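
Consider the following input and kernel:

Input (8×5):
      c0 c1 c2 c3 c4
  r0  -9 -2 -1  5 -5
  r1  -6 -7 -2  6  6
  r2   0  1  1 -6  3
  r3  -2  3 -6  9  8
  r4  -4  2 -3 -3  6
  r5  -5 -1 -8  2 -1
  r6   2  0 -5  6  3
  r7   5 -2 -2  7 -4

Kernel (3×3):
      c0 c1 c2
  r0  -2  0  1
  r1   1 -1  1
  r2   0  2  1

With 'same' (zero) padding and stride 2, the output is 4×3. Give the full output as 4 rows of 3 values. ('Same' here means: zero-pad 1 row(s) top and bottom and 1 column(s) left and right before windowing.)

Output[0,0]: The receptive field on the zero-padded input at this output position is [0 0 0 / 0 -9 -2 / 0 -6 -7]. Elementwise product with the kernel and sum: 0·-2 + 0·1 + 0·1 + -9·-1 + -2·1 + -6·2 + -7·1.

-12 6 22
-7 11 -5
-2 -9 -29
5 18 -9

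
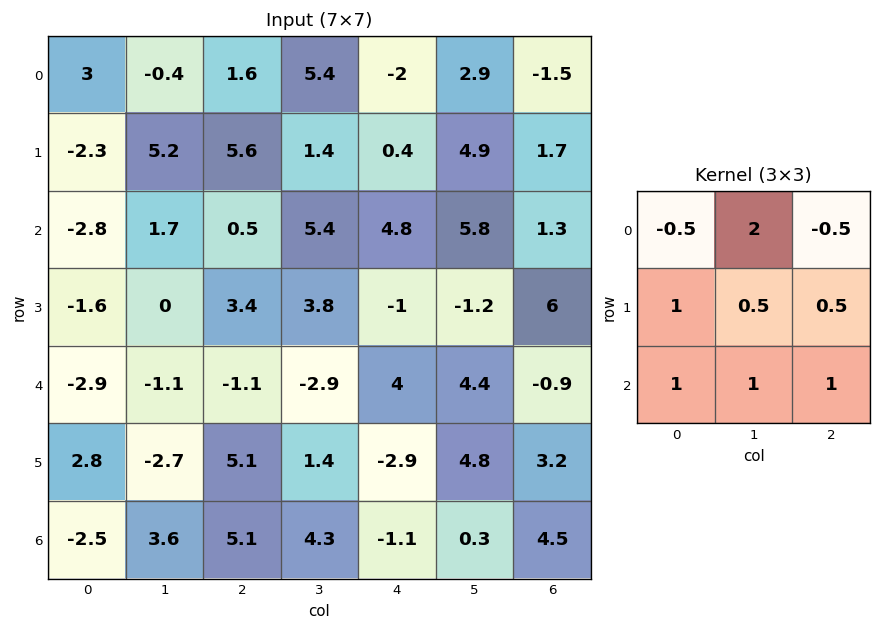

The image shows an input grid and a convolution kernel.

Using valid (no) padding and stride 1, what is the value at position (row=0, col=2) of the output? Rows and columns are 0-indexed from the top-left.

The receptive field on the input at this output position is [1.6 5.4 -2 / 5.6 1.4 0.4 / 0.5 5.4 4.8]. Elementwise product with the kernel and sum: 1.6·-0.5 + 5.4·2 + -2·-0.5 + 5.6·1 + 1.4·0.5 + 0.4·0.5 + 0.5·1 + 5.4·1 + 4.8·1.

28.2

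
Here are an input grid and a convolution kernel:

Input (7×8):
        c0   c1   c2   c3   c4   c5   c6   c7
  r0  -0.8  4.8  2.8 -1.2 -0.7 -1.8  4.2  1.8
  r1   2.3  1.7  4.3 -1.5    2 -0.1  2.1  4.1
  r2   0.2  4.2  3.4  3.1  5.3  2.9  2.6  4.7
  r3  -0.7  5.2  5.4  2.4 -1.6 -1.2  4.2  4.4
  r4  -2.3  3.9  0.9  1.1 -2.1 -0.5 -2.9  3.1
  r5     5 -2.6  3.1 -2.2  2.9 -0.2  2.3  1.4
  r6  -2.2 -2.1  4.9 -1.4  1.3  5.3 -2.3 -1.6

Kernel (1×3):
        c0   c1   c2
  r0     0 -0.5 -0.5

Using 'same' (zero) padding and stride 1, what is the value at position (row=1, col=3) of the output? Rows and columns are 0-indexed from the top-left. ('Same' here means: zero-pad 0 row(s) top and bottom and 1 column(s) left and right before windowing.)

-0.25

The receptive field on the zero-padded input at this output position is [4.3 -1.5 2]. Elementwise product with the kernel and sum: -1.5·-0.5 + 2·-0.5.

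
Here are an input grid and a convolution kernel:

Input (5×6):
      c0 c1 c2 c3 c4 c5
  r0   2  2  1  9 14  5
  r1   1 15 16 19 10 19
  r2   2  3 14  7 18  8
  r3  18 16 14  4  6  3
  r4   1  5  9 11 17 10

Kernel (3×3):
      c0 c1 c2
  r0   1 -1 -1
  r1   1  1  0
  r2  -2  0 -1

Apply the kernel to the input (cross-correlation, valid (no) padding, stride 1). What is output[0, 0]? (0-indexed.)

-3

The receptive field on the input at this output position is [2 2 1 / 1 15 16 / 2 3 14]. Elementwise product with the kernel and sum: 2·1 + 2·-1 + 1·-1 + 1·1 + 15·1 + 2·-2 + 14·-1.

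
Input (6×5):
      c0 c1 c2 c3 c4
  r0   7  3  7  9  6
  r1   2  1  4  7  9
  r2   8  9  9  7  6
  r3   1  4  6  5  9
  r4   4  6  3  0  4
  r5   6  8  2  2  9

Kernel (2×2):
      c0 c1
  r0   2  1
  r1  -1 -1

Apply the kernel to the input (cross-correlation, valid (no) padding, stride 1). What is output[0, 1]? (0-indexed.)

The receptive field on the input at this output position is [3 7 / 1 4]. Elementwise product with the kernel and sum: 3·2 + 7·1 + 1·-1 + 4·-1.

8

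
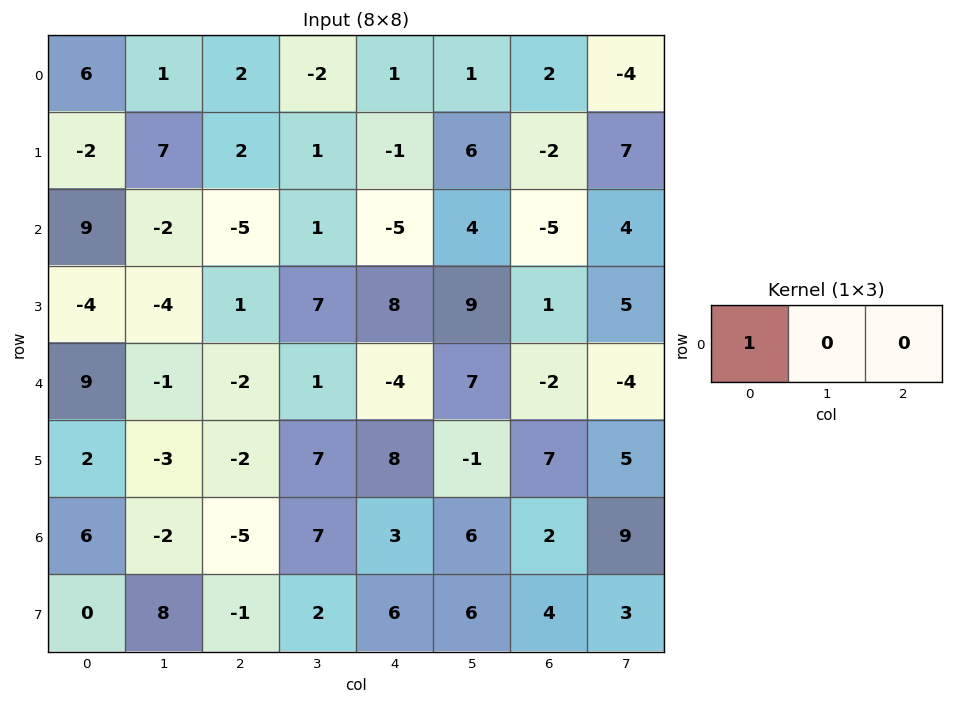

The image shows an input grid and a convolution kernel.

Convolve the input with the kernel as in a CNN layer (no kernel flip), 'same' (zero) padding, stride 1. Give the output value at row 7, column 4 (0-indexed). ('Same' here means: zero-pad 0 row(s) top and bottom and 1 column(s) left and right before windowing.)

The receptive field on the zero-padded input at this output position is [2 6 6]. Elementwise product with the kernel and sum: 2·1.

2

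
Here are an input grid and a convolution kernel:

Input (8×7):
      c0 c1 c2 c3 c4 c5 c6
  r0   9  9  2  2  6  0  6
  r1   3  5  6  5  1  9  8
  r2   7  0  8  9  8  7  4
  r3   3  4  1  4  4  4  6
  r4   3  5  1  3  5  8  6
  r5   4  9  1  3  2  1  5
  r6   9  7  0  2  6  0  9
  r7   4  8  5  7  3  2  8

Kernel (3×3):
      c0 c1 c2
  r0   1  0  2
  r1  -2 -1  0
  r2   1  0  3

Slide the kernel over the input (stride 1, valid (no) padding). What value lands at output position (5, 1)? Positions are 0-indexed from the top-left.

30

The receptive field on the input at this output position is [9 1 3 / 7 0 2 / 8 5 7]. Elementwise product with the kernel and sum: 9·1 + 3·2 + 7·-2 + 0·-1 + 8·1 + 7·3.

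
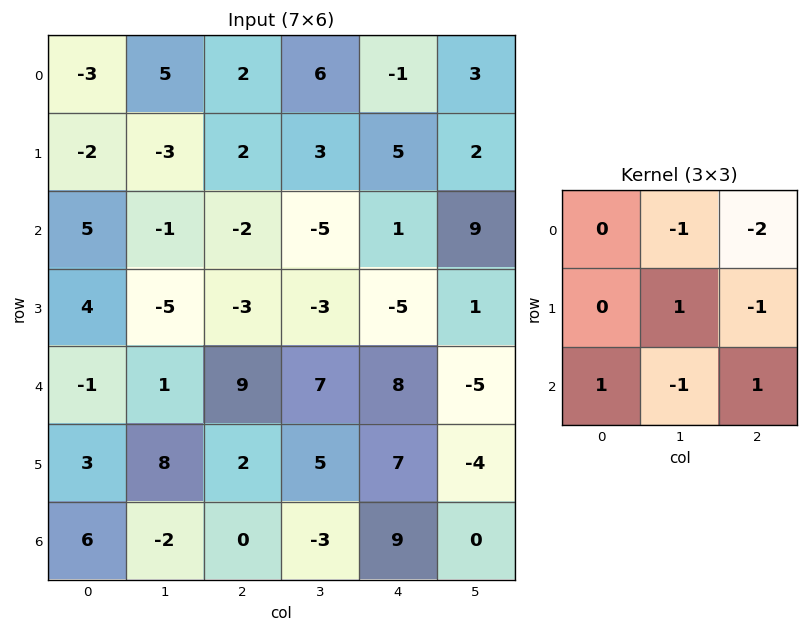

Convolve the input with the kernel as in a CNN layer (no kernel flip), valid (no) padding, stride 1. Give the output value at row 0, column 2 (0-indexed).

-2

The receptive field on the input at this output position is [2 6 -1 / 2 3 5 / -2 -5 1]. Elementwise product with the kernel and sum: 6·-1 + -1·-2 + 3·1 + 5·-1 + -2·1 + -5·-1 + 1·1.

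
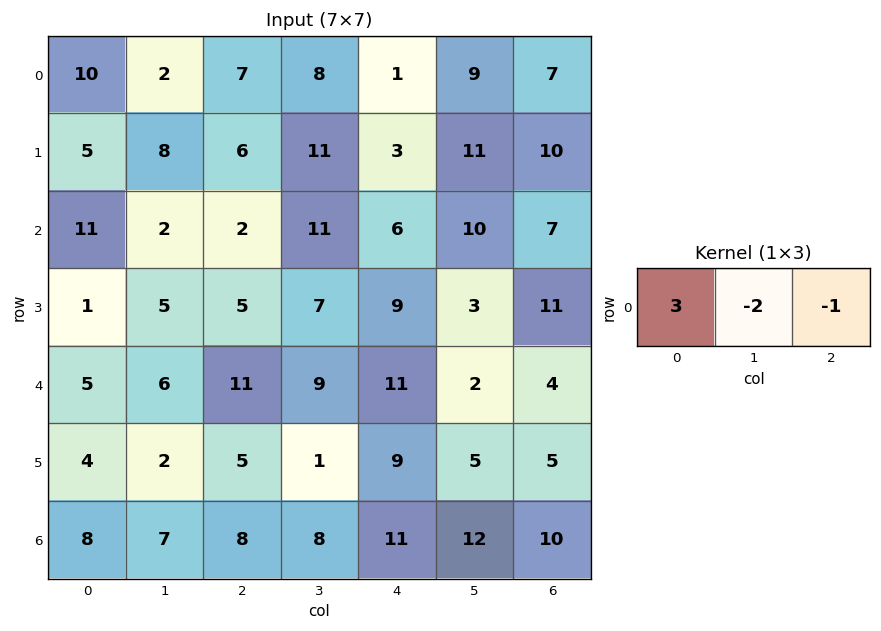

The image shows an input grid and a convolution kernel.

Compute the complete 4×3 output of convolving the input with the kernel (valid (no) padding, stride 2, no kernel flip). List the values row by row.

19 4 -22
27 -22 -9
-8 4 25
2 -3 -1

Output[0,0]: The receptive field on the input at this output position is [10 2 7]. Elementwise product with the kernel and sum: 10·3 + 2·-2 + 7·-1.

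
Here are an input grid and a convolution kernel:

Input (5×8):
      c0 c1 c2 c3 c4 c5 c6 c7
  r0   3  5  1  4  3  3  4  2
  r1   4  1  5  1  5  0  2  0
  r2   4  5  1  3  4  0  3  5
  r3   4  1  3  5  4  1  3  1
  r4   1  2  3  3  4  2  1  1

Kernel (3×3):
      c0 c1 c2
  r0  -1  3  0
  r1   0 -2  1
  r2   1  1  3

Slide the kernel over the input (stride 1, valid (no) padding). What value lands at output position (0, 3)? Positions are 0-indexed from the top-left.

2

The receptive field on the input at this output position is [4 3 3 / 1 5 0 / 3 4 0]. Elementwise product with the kernel and sum: 4·-1 + 3·3 + 5·-2 + 0·1 + 3·1 + 4·1 + 0·3.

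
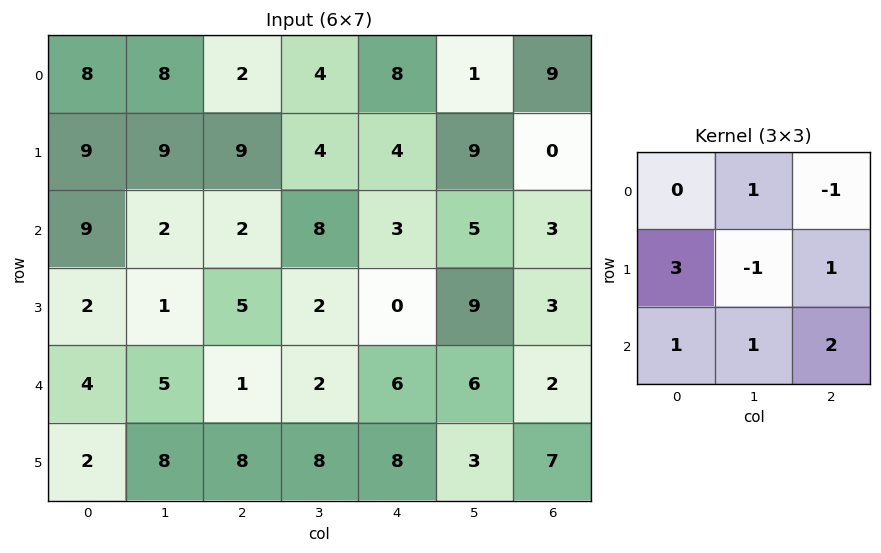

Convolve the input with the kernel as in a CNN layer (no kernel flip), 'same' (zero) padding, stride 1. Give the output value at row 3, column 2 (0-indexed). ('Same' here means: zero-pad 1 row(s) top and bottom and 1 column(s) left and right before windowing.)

4

The receptive field on the zero-padded input at this output position is [2 2 8 / 1 5 2 / 5 1 2]. Elementwise product with the kernel and sum: 2·1 + 8·-1 + 1·3 + 5·-1 + 2·1 + 5·1 + 1·1 + 2·2.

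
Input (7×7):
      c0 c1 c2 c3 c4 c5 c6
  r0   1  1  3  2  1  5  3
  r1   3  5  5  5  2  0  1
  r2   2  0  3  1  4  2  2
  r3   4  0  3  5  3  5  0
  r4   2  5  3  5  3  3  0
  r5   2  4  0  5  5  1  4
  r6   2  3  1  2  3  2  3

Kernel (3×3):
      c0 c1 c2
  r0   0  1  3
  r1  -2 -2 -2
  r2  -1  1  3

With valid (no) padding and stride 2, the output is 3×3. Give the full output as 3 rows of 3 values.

-9 -9 12
7 2 -8
6 4 -9

Output[0,0]: The receptive field on the input at this output position is [1 1 3 / 3 5 5 / 2 0 3]. Elementwise product with the kernel and sum: 1·1 + 3·3 + 3·-2 + 5·-2 + 5·-2 + 2·-1 + 0·1 + 3·3.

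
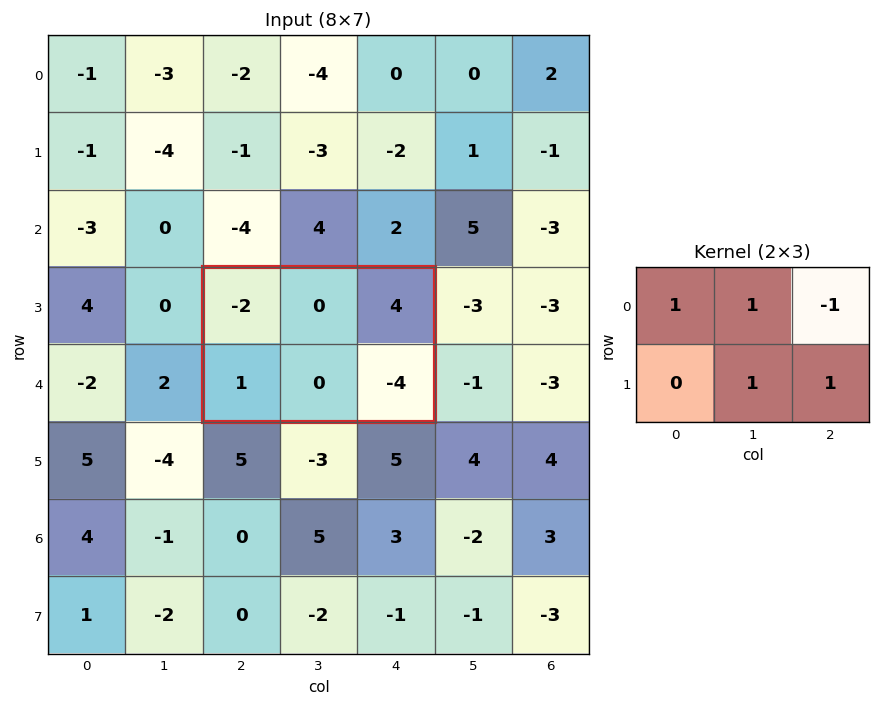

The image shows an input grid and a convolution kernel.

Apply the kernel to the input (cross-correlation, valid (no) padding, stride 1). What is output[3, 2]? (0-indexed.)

The receptive field on the input at this output position is [-2 0 4 / 1 0 -4]. Elementwise product with the kernel and sum: -2·1 + 0·1 + 4·-1 + 0·1 + -4·1.

-10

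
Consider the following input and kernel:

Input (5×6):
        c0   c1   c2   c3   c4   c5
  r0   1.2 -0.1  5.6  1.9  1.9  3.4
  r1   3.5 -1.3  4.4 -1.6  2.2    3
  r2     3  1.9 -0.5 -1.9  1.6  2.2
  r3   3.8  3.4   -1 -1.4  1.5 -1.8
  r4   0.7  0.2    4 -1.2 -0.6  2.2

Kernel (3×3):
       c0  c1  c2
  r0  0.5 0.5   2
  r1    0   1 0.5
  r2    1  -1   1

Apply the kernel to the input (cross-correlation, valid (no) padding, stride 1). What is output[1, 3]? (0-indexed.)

The receptive field on the input at this output position is [-1.6 2.2 3 / -1.9 1.6 2.2 / -1.4 1.5 -1.8]. Elementwise product with the kernel and sum: -1.6·0.5 + 2.2·0.5 + 3·2 + 1.6·1 + 2.2·0.5 + -1.4·1 + 1.5·-1 + -1.8·1.

4.3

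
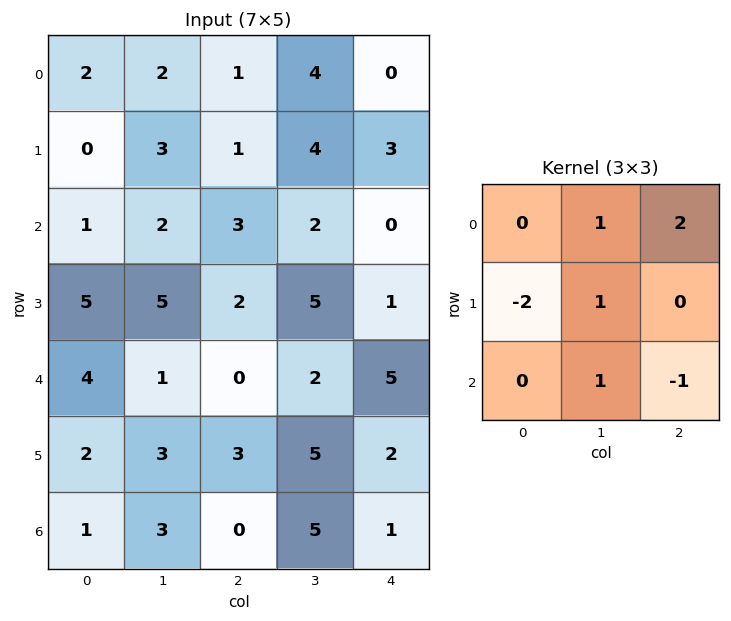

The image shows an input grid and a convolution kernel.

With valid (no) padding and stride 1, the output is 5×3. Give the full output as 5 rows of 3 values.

6 5 8
8 5 10
4 -3 0
2 8 12
3 -4 15

Output[0,0]: The receptive field on the input at this output position is [2 2 1 / 0 3 1 / 1 2 3]. Elementwise product with the kernel and sum: 2·1 + 1·2 + 0·-2 + 3·1 + 2·1 + 3·-1.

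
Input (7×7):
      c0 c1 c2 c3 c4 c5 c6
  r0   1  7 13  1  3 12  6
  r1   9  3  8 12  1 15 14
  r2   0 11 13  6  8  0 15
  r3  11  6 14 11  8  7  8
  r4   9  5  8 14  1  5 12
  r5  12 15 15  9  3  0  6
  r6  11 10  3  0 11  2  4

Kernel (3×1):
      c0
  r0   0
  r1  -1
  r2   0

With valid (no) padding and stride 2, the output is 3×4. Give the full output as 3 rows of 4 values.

Output[0,0]: The receptive field on the input at this output position is [1 / 9 / 0]. Elementwise product with the kernel and sum: 9·-1.

-9 -8 -1 -14
-11 -14 -8 -8
-12 -15 -3 -6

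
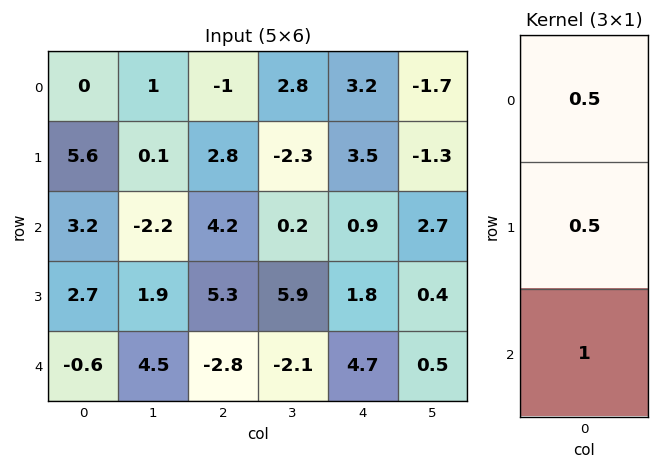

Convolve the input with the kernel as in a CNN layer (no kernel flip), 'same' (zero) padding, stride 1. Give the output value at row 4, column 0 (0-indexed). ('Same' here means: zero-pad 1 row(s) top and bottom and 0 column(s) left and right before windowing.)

The receptive field on the zero-padded input at this output position is [2.7 / -0.6 / 0]. Elementwise product with the kernel and sum: 2.7·0.5 + -0.6·0.5 + 0·1.

1.05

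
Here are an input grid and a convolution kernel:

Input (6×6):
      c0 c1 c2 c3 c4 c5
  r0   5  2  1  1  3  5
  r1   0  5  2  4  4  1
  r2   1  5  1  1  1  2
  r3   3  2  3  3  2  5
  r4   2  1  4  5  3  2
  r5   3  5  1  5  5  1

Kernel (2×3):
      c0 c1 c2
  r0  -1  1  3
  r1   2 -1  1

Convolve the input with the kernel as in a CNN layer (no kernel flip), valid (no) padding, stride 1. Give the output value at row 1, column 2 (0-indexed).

The receptive field on the input at this output position is [2 4 4 / 1 1 1]. Elementwise product with the kernel and sum: 2·-1 + 4·1 + 4·3 + 1·2 + 1·-1 + 1·1.

16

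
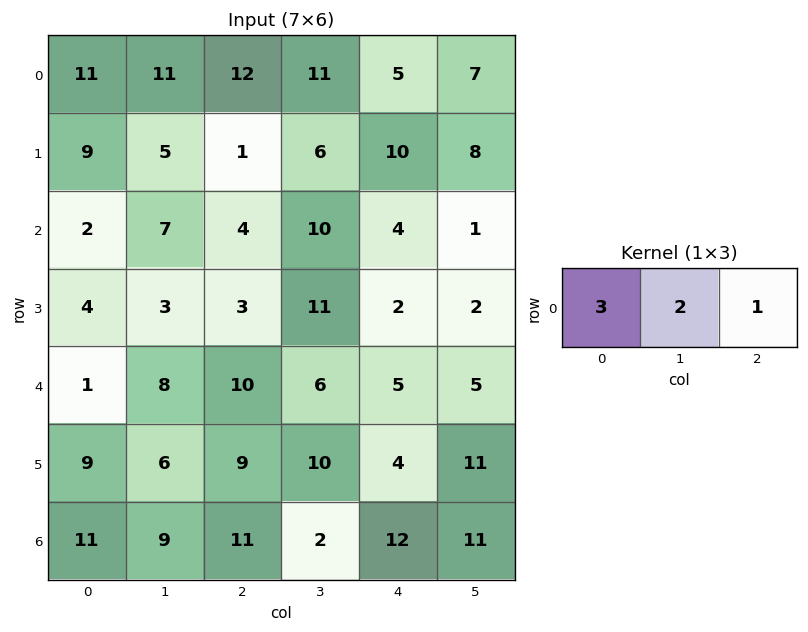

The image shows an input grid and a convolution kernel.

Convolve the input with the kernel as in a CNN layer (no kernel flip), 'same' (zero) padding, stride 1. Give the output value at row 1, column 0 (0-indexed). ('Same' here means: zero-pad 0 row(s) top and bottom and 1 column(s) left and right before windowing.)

The receptive field on the zero-padded input at this output position is [0 9 5]. Elementwise product with the kernel and sum: 0·3 + 9·2 + 5·1.

23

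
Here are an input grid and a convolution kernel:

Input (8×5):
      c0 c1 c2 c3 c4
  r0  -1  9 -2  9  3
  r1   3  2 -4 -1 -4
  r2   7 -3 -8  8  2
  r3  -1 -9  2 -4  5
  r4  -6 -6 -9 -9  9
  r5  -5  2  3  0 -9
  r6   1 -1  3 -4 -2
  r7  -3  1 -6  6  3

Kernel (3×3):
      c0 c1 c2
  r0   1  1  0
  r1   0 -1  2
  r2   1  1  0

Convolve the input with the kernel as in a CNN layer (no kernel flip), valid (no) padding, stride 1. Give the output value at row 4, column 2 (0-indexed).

The receptive field on the input at this output position is [-9 -9 9 / 3 0 -9 / 3 -4 -2]. Elementwise product with the kernel and sum: -9·1 + -9·1 + 0·-1 + -9·2 + 3·1 + -4·1.

-37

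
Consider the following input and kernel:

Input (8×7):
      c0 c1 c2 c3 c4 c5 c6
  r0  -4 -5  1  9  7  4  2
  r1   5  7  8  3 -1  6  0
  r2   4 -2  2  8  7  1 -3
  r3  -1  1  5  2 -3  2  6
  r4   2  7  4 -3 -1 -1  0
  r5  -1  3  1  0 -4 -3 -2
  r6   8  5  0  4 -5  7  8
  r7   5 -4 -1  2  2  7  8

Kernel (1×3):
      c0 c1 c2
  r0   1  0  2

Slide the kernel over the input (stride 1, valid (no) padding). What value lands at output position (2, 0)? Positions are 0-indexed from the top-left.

8

The receptive field on the input at this output position is [4 -2 2]. Elementwise product with the kernel and sum: 4·1 + 2·2.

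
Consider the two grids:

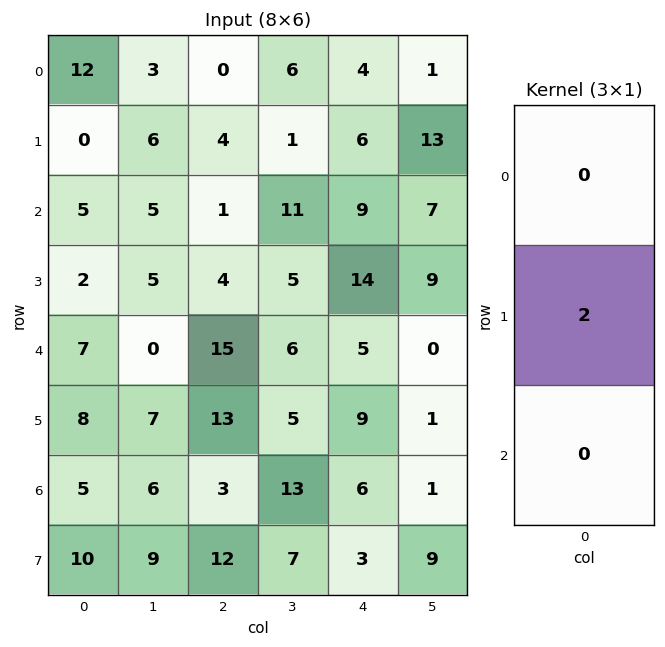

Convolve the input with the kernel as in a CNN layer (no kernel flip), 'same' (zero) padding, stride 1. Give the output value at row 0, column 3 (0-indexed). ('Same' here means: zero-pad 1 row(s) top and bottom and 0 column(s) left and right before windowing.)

12

The receptive field on the zero-padded input at this output position is [0 / 6 / 1]. Elementwise product with the kernel and sum: 6·2.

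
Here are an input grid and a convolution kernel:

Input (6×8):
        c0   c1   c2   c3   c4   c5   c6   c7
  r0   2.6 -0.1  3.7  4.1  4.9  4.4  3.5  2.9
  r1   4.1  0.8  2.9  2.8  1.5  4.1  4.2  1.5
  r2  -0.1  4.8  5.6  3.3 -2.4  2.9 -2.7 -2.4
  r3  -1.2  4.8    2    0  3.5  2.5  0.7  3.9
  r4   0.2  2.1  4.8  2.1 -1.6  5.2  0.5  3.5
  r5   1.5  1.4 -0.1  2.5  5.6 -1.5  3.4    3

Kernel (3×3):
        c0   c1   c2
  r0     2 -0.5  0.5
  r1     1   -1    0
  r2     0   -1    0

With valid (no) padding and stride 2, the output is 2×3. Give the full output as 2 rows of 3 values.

5.6 4.6 3.85
-7.9 8.25 -11.8

Output[0,0]: The receptive field on the input at this output position is [2.6 -0.1 3.7 / 4.1 0.8 2.9 / -0.1 4.8 5.6]. Elementwise product with the kernel and sum: 2.6·2 + -0.1·-0.5 + 3.7·0.5 + 4.1·1 + 0.8·-1 + 4.8·-1.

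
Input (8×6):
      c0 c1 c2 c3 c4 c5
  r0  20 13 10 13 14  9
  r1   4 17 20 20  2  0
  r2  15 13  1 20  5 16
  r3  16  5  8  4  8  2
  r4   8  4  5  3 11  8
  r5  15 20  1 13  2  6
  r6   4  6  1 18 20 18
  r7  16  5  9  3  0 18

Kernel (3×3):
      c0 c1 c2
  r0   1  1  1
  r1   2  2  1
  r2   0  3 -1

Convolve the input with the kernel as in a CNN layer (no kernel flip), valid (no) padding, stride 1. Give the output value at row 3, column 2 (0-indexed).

84

The receptive field on the input at this output position is [8 4 8 / 5 3 11 / 1 13 2]. Elementwise product with the kernel and sum: 8·1 + 4·1 + 8·1 + 5·2 + 3·2 + 11·1 + 13·3 + 2·-1.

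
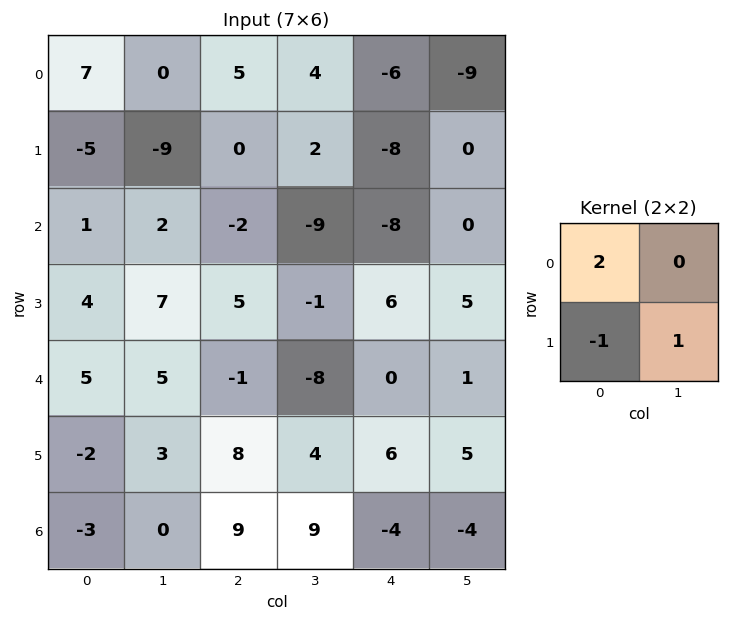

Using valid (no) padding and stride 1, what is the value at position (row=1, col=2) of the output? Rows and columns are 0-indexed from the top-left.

-7

The receptive field on the input at this output position is [0 2 / -2 -9]. Elementwise product with the kernel and sum: 0·2 + -2·-1 + -9·1.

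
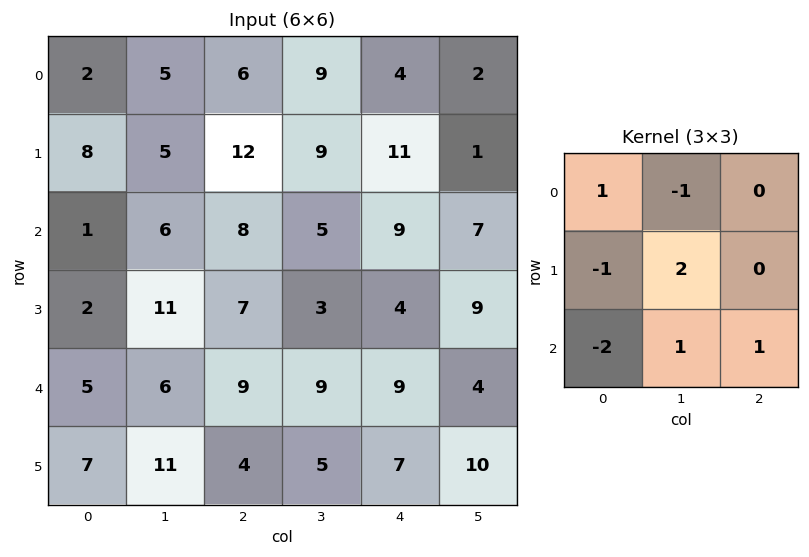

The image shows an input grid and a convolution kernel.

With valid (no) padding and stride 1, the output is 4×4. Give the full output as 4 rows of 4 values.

11 19 1 24
28 -9 -2 18
20 7 2 -4
-1 3 17 15

Output[0,0]: The receptive field on the input at this output position is [2 5 6 / 8 5 12 / 1 6 8]. Elementwise product with the kernel and sum: 2·1 + 5·-1 + 8·-1 + 5·2 + 1·-2 + 6·1 + 8·1.
Output[0,1]: The receptive field on the input at this output position is [5 6 9 / 5 12 9 / 6 8 5]. Elementwise product with the kernel and sum: 5·1 + 6·-1 + 5·-1 + 12·2 + 6·-2 + 8·1 + 5·1.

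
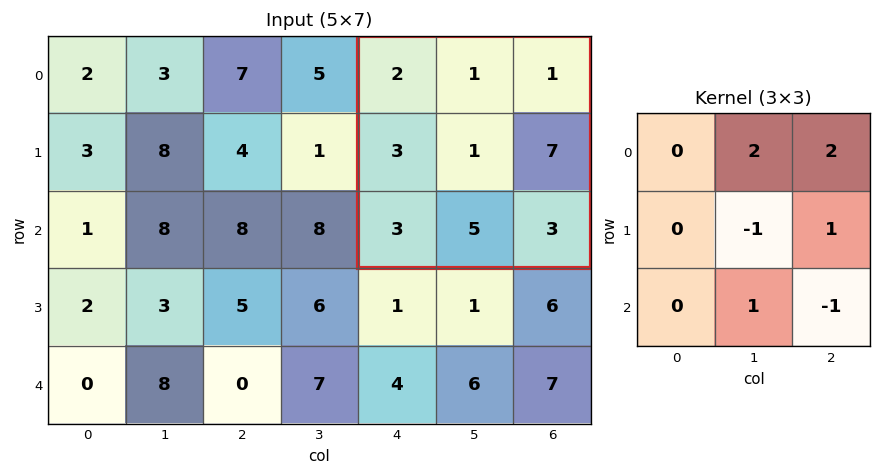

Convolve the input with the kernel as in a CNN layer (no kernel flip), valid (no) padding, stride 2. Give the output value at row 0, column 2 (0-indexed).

12

The receptive field on the input at this output position is [2 1 1 / 3 1 7 / 3 5 3]. Elementwise product with the kernel and sum: 1·2 + 1·2 + 1·-1 + 7·1 + 5·1 + 3·-1.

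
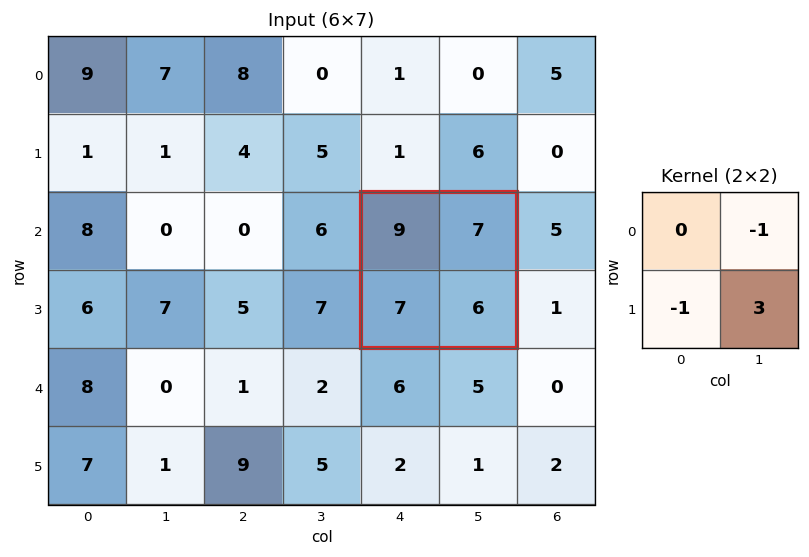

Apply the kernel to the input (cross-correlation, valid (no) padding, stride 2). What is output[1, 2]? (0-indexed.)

The receptive field on the input at this output position is [9 7 / 7 6]. Elementwise product with the kernel and sum: 7·-1 + 7·-1 + 6·3.

4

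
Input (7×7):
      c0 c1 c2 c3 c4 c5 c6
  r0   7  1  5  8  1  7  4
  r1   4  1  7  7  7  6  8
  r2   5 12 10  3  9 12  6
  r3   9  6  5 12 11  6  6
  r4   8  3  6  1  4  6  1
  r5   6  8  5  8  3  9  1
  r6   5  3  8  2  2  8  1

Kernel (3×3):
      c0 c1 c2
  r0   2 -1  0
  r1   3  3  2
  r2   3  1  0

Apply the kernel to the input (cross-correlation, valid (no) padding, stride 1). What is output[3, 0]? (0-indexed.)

The receptive field on the input at this output position is [9 6 5 / 8 3 6 / 6 8 5]. Elementwise product with the kernel and sum: 9·2 + 6·-1 + 8·3 + 3·3 + 6·2 + 6·3 + 8·1.

83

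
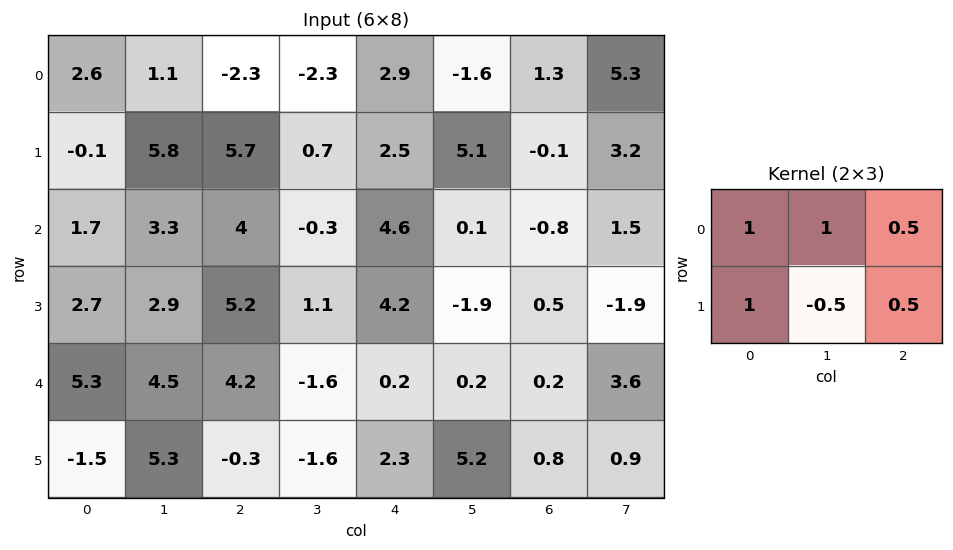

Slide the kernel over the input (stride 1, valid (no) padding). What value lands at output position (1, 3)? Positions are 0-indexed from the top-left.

The receptive field on the input at this output position is [0.7 2.5 5.1 / -0.3 4.6 0.1]. Elementwise product with the kernel and sum: 0.7·1 + 2.5·1 + 5.1·0.5 + -0.3·1 + 4.6·-0.5 + 0.1·0.5.

3.2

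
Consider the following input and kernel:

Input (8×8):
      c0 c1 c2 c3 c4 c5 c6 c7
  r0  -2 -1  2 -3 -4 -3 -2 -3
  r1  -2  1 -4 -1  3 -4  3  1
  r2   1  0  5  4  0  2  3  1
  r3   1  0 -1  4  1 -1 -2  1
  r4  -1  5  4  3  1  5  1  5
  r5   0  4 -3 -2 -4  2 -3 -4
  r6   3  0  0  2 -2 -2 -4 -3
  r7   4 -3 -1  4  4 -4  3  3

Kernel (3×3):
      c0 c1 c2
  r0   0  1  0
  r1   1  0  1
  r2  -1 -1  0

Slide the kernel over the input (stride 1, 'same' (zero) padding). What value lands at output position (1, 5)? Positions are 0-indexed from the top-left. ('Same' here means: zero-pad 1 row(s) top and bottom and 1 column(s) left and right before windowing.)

The receptive field on the zero-padded input at this output position is [-4 -3 -2 / 3 -4 3 / 0 2 3]. Elementwise product with the kernel and sum: -3·1 + 3·1 + 3·1 + 0·-1 + 2·-1.

1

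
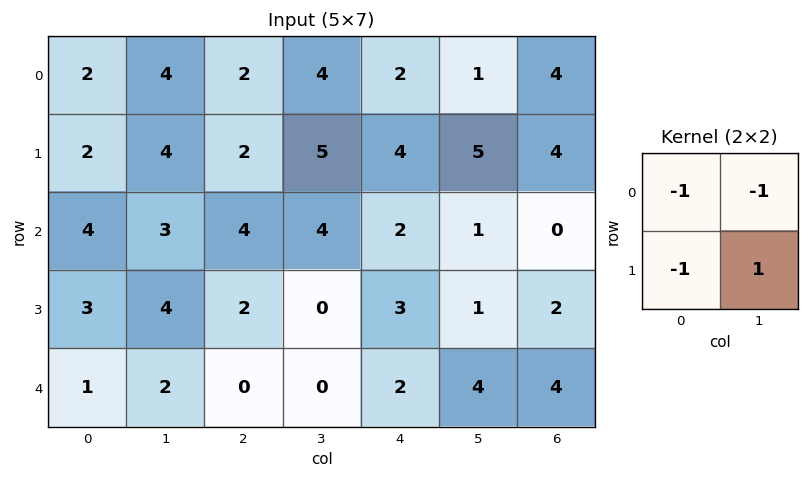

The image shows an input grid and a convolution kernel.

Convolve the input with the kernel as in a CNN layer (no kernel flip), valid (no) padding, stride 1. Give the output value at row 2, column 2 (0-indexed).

The receptive field on the input at this output position is [4 4 / 2 0]. Elementwise product with the kernel and sum: 4·-1 + 4·-1 + 2·-1 + 0·1.

-10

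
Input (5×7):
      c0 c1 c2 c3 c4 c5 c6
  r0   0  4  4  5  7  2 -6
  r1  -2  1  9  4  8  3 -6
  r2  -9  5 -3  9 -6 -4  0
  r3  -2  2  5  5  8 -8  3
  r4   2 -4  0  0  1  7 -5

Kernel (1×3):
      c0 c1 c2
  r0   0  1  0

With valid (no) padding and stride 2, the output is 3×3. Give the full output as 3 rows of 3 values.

Output[0,0]: The receptive field on the input at this output position is [0 4 4]. Elementwise product with the kernel and sum: 4·1.
Output[0,1]: The receptive field on the input at this output position is [4 5 7]. Elementwise product with the kernel and sum: 5·1.

4 5 2
5 9 -4
-4 0 7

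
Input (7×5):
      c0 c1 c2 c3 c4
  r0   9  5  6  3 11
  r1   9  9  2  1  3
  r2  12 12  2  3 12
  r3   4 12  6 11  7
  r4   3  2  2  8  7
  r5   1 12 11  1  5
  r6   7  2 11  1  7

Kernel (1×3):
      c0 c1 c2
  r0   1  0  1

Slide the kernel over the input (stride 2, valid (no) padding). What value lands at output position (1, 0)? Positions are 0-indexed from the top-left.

The receptive field on the input at this output position is [12 12 2]. Elementwise product with the kernel and sum: 12·1 + 2·1.

14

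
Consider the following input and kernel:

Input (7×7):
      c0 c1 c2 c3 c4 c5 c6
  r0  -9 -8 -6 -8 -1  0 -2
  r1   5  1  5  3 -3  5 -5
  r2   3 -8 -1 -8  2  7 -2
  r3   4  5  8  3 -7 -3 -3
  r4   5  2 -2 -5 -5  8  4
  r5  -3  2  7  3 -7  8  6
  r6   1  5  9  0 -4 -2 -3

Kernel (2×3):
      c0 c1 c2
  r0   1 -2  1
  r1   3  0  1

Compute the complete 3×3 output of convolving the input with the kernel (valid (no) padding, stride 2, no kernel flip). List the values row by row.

21 21 -17
38 34 -38
-3 17 -32

Output[0,0]: The receptive field on the input at this output position is [-9 -8 -6 / 5 1 5]. Elementwise product with the kernel and sum: -9·1 + -8·-2 + -6·1 + 5·3 + 5·1.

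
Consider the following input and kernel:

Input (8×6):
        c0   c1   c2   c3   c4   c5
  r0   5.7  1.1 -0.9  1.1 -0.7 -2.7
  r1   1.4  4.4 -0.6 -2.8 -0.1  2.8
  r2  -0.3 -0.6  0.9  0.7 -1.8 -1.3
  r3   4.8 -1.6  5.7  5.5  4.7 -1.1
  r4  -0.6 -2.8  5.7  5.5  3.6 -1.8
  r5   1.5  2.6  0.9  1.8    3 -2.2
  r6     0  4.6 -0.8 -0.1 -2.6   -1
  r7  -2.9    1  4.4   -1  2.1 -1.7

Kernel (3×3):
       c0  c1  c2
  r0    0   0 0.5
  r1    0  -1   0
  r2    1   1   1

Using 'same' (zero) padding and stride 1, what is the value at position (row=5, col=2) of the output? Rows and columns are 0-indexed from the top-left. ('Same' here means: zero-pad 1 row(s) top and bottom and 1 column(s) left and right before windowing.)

The receptive field on the zero-padded input at this output position is [-2.8 5.7 5.5 / 2.6 0.9 1.8 / 4.6 -0.8 -0.1]. Elementwise product with the kernel and sum: 5.5·0.5 + 0.9·-1 + 4.6·1 + -0.8·1 + -0.1·1.

5.55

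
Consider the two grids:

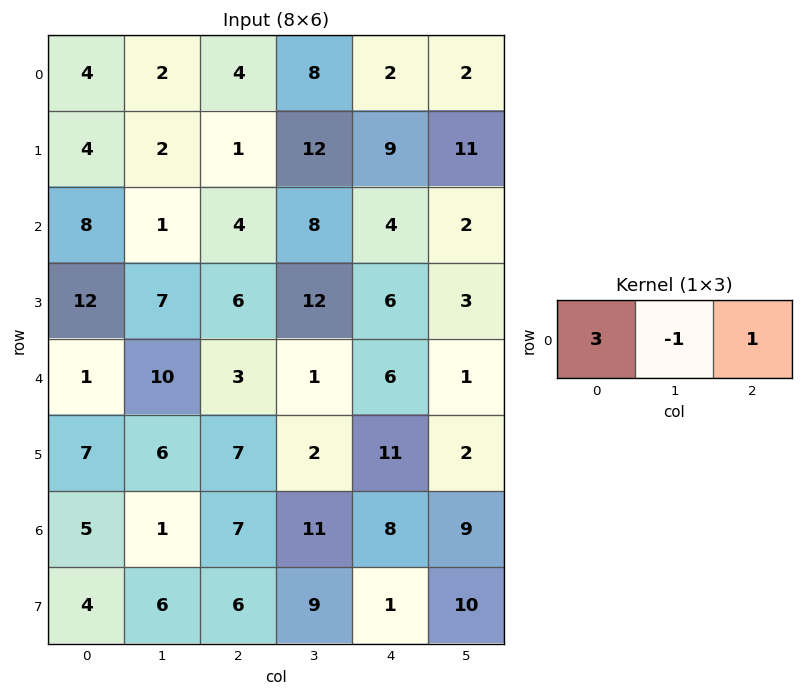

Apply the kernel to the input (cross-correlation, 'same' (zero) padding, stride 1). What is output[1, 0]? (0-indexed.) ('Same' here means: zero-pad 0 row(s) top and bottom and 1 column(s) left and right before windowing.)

-2

The receptive field on the zero-padded input at this output position is [0 4 2]. Elementwise product with the kernel and sum: 0·3 + 4·-1 + 2·1.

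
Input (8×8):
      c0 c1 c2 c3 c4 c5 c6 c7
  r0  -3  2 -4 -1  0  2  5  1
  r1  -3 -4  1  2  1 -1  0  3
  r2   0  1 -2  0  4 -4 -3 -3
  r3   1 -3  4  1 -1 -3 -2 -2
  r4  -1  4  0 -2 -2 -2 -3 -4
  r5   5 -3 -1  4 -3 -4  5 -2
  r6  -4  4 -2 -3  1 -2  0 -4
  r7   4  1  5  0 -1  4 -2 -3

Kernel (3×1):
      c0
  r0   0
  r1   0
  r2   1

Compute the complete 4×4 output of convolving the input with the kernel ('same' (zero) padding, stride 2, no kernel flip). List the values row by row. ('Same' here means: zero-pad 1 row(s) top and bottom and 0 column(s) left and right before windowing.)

Output[0,0]: The receptive field on the zero-padded input at this output position is [0 / -3 / -3]. Elementwise product with the kernel and sum: -3·1.

-3 1 1 0
1 4 -1 -2
5 -1 -3 5
4 5 -1 -2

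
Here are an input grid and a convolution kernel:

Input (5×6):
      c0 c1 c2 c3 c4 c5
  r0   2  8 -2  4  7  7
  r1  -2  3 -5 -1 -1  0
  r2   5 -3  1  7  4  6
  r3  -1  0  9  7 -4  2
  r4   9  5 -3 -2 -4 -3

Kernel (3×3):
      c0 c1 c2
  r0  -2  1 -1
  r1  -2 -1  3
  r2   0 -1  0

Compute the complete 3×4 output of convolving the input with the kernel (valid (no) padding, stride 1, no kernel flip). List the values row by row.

-5 -27 2 -9
8 7 6 5
10 15 -34 -16

Output[0,0]: The receptive field on the input at this output position is [2 8 -2 / -2 3 -5 / 5 -3 1]. Elementwise product with the kernel and sum: 2·-2 + 8·1 + -2·-1 + -2·-2 + 3·-1 + -5·3 + -3·-1.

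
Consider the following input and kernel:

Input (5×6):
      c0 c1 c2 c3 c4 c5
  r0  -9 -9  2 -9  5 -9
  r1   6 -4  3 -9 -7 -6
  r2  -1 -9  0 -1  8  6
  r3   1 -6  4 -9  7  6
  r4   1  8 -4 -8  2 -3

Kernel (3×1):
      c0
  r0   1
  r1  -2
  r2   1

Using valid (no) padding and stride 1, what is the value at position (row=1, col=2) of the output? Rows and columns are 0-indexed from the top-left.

7

The receptive field on the input at this output position is [3 / 0 / 4]. Elementwise product with the kernel and sum: 3·1 + 0·-2 + 4·1.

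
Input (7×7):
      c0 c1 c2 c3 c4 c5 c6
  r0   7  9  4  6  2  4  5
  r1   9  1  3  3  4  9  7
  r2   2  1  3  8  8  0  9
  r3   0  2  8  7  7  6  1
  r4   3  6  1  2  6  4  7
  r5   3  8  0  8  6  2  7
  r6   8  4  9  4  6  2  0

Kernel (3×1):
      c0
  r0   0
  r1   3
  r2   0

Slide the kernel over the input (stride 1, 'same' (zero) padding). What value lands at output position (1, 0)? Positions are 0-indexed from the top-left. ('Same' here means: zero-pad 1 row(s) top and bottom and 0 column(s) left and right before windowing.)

27

The receptive field on the zero-padded input at this output position is [7 / 9 / 2]. Elementwise product with the kernel and sum: 9·3.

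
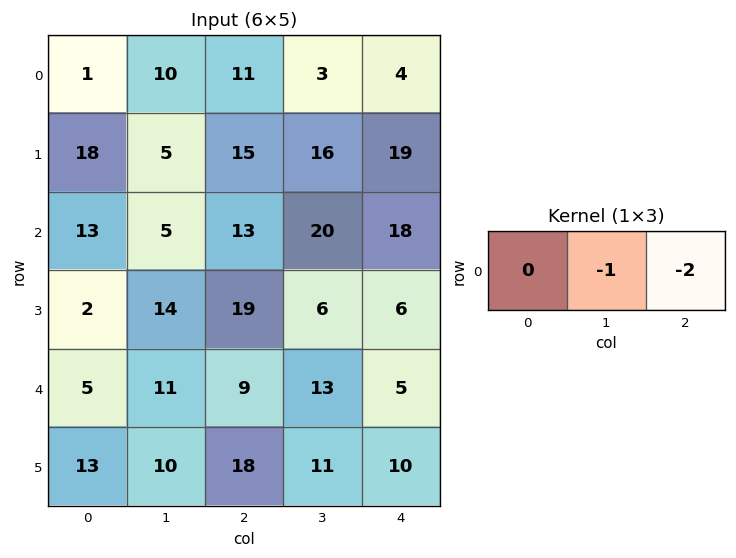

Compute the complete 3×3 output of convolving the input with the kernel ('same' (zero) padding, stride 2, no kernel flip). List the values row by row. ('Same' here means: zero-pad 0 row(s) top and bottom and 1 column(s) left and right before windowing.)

Output[0,0]: The receptive field on the zero-padded input at this output position is [0 1 10]. Elementwise product with the kernel and sum: 1·-1 + 10·-2.
Output[0,1]: The receptive field on the zero-padded input at this output position is [10 11 3]. Elementwise product with the kernel and sum: 11·-1 + 3·-2.

-21 -17 -4
-23 -53 -18
-27 -35 -5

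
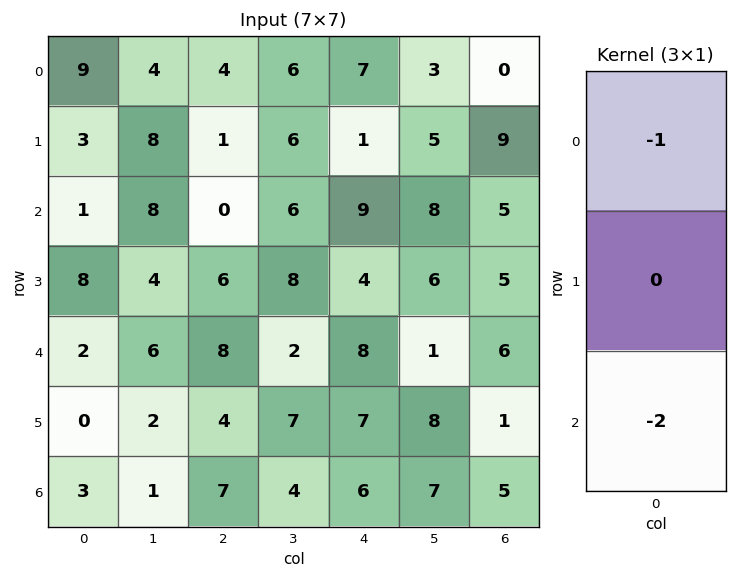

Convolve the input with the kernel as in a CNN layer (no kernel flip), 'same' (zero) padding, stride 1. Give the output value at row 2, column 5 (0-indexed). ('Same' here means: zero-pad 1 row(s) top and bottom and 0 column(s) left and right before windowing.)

-17

The receptive field on the zero-padded input at this output position is [5 / 8 / 6]. Elementwise product with the kernel and sum: 5·-1 + 6·-2.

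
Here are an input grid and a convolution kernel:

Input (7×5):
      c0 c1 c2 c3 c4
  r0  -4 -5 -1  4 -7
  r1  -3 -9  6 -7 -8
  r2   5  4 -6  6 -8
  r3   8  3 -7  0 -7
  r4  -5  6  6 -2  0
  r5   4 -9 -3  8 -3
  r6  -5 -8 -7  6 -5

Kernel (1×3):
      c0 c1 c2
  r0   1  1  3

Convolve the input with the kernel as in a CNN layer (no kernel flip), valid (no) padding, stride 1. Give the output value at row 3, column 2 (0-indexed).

The receptive field on the input at this output position is [-7 0 -7]. Elementwise product with the kernel and sum: -7·1 + 0·1 + -7·3.

-28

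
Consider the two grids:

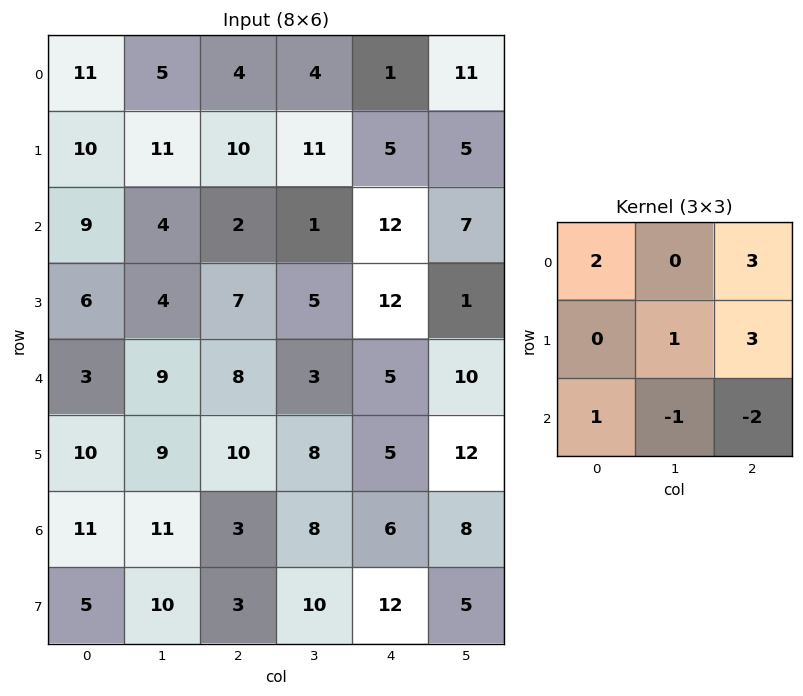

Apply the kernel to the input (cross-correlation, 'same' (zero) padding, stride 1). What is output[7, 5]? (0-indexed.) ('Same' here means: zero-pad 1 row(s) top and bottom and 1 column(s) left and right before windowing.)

17

The receptive field on the zero-padded input at this output position is [6 8 0 / 12 5 0 / 0 0 0]. Elementwise product with the kernel and sum: 6·2 + 0·3 + 5·1 + 0·3 + 0·1 + 0·-1 + 0·-2.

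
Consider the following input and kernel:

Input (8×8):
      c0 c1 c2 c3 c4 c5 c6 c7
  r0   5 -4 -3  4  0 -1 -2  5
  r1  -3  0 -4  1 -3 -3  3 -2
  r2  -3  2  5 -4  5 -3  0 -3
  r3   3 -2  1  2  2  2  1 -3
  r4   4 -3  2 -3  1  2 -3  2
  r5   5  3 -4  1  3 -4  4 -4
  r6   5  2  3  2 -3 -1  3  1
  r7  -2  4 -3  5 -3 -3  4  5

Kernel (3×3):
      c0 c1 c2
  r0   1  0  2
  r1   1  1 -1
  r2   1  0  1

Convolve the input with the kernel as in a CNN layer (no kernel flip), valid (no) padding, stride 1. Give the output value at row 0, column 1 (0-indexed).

The receptive field on the input at this output position is [-4 -3 4 / 0 -4 1 / 2 5 -4]. Elementwise product with the kernel and sum: -4·1 + 4·2 + 0·1 + -4·1 + 1·-1 + 2·1 + -4·1.

-3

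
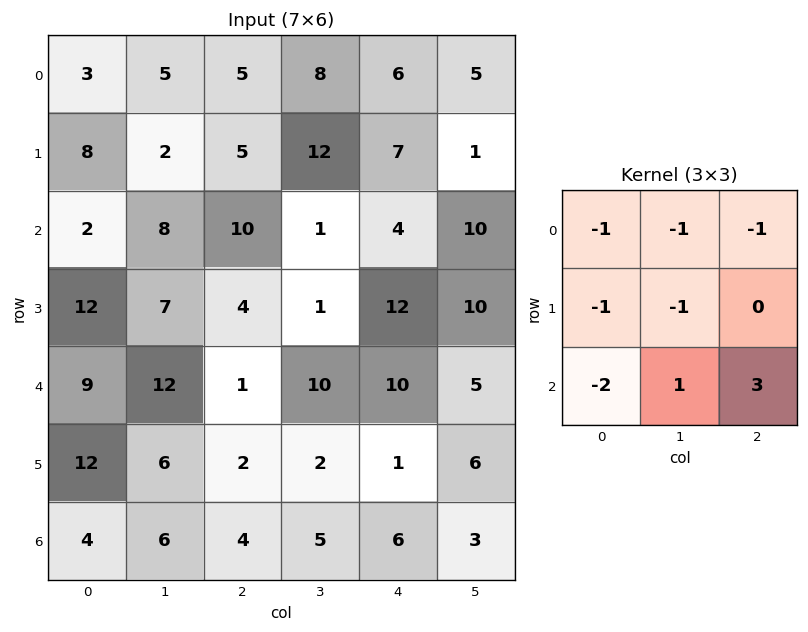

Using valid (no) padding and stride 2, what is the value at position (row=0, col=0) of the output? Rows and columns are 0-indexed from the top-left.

11

The receptive field on the input at this output position is [3 5 5 / 8 2 5 / 2 8 10]. Elementwise product with the kernel and sum: 3·-1 + 5·-1 + 5·-1 + 8·-1 + 2·-1 + 2·-2 + 8·1 + 10·3.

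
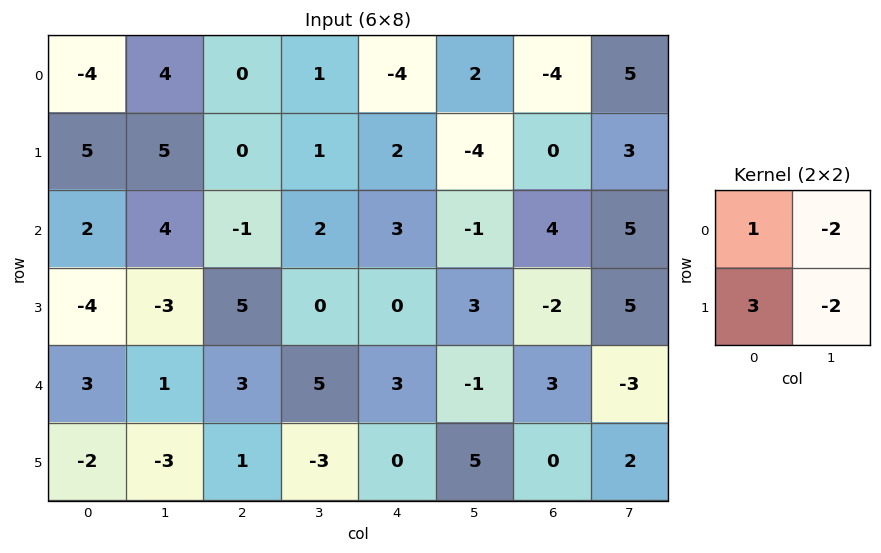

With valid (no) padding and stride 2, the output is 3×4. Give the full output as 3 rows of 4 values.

-7 -4 6 -20
-12 10 -1 -22
1 2 -5 5

Output[0,0]: The receptive field on the input at this output position is [-4 4 / 5 5]. Elementwise product with the kernel and sum: -4·1 + 4·-2 + 5·3 + 5·-2.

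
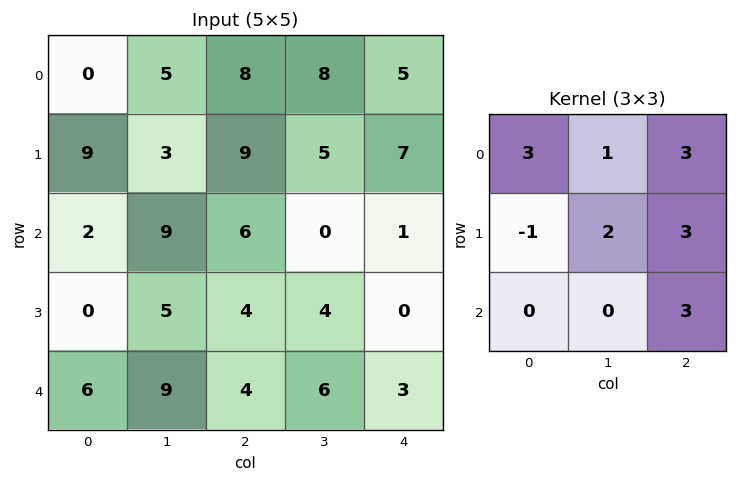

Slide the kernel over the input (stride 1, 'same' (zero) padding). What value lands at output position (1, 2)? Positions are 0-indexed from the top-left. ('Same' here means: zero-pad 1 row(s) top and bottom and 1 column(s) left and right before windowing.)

The receptive field on the zero-padded input at this output position is [5 8 8 / 3 9 5 / 9 6 0]. Elementwise product with the kernel and sum: 5·3 + 8·1 + 8·3 + 3·-1 + 9·2 + 5·3 + 0·3.

77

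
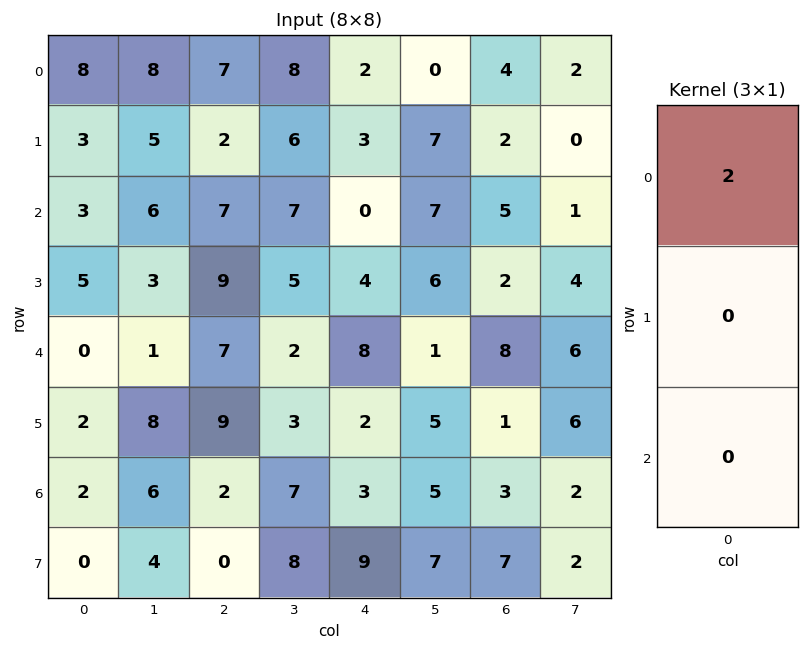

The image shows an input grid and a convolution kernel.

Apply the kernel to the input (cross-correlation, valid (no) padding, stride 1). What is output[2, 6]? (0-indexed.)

10

The receptive field on the input at this output position is [5 / 2 / 8]. Elementwise product with the kernel and sum: 5·2.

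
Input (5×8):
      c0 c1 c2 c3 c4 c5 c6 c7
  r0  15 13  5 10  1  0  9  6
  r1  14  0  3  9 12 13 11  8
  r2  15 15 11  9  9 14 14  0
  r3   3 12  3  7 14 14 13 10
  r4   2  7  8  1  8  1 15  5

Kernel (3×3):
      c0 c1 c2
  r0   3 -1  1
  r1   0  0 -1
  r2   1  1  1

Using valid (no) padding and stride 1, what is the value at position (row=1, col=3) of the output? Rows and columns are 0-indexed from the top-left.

The receptive field on the input at this output position is [9 12 13 / 9 9 14 / 7 14 14]. Elementwise product with the kernel and sum: 9·3 + 12·-1 + 13·1 + 14·-1 + 7·1 + 14·1 + 14·1.

49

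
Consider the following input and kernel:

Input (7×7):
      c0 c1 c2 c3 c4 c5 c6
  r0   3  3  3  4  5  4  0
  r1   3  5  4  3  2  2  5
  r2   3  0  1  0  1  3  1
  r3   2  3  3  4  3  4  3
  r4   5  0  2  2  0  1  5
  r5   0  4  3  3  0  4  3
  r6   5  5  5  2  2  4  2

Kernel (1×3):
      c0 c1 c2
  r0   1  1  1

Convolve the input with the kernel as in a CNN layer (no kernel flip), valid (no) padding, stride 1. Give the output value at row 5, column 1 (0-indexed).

10

The receptive field on the input at this output position is [4 3 3]. Elementwise product with the kernel and sum: 4·1 + 3·1 + 3·1.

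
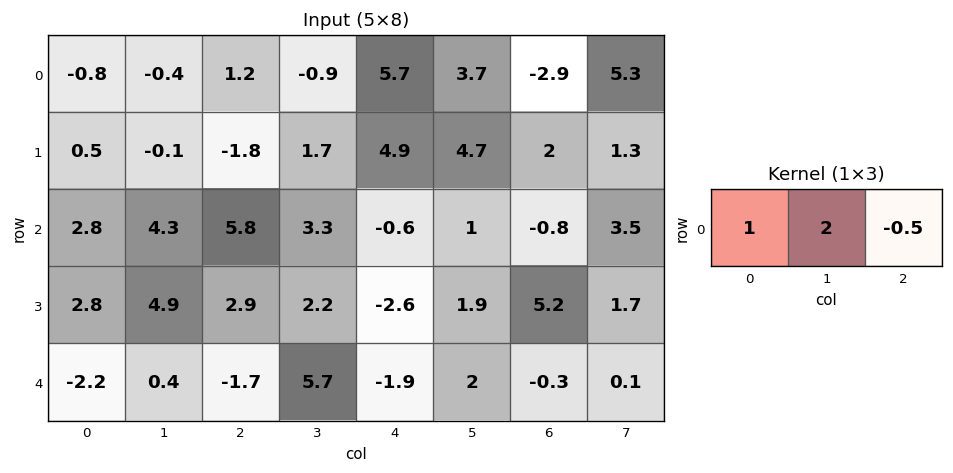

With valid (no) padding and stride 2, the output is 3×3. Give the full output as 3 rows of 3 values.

Output[0,0]: The receptive field on the input at this output position is [-0.8 -0.4 1.2]. Elementwise product with the kernel and sum: -0.8·1 + -0.4·2 + 1.2·-0.5.
Output[0,1]: The receptive field on the input at this output position is [1.2 -0.9 5.7]. Elementwise product with the kernel and sum: 1.2·1 + -0.9·2 + 5.7·-0.5.

-2.2 -3.45 14.55
8.5 12.7 1.8
-0.55 10.65 2.25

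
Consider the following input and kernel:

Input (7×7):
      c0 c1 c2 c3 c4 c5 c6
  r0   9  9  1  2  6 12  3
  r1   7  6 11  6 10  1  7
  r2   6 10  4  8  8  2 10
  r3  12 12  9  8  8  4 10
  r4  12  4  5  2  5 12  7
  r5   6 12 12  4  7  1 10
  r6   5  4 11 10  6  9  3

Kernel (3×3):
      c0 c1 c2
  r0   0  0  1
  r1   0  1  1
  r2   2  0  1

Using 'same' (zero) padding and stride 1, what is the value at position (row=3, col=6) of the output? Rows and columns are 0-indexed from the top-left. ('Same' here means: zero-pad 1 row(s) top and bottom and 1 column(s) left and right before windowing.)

The receptive field on the zero-padded input at this output position is [2 10 0 / 4 10 0 / 12 7 0]. Elementwise product with the kernel and sum: 0·1 + 10·1 + 0·1 + 12·2 + 0·1.

34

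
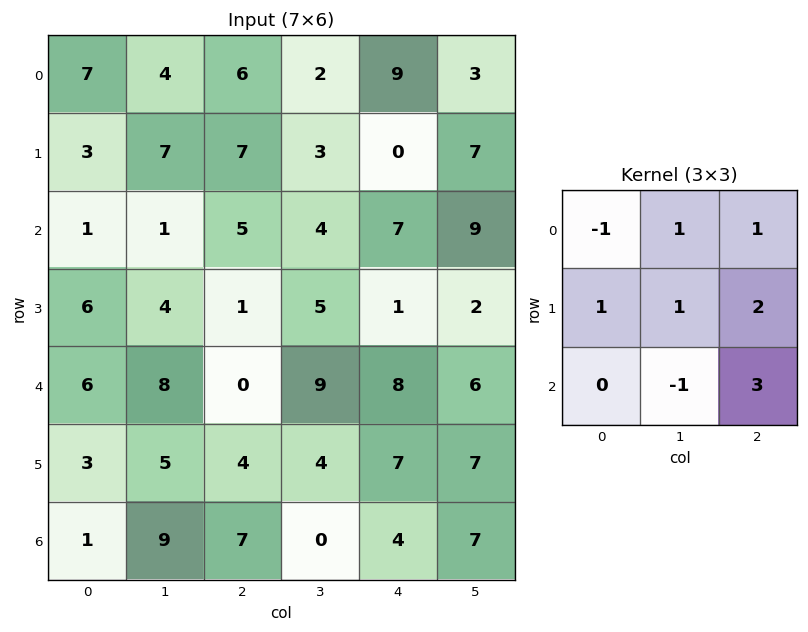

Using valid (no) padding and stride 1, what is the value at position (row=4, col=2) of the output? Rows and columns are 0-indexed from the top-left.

The receptive field on the input at this output position is [0 9 8 / 4 4 7 / 7 0 4]. Elementwise product with the kernel and sum: 0·-1 + 9·1 + 8·1 + 4·1 + 4·1 + 7·2 + 0·-1 + 4·3.

51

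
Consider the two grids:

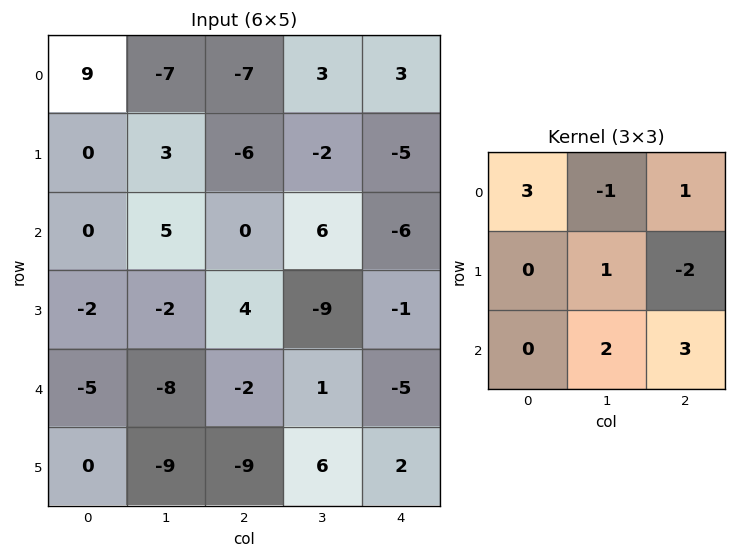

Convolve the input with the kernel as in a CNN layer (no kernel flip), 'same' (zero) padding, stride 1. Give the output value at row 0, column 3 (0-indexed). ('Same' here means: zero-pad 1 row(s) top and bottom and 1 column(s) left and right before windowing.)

-22

The receptive field on the zero-padded input at this output position is [0 0 0 / -7 3 3 / -6 -2 -5]. Elementwise product with the kernel and sum: 0·3 + 0·-1 + 0·1 + 3·1 + 3·-2 + -2·2 + -5·3.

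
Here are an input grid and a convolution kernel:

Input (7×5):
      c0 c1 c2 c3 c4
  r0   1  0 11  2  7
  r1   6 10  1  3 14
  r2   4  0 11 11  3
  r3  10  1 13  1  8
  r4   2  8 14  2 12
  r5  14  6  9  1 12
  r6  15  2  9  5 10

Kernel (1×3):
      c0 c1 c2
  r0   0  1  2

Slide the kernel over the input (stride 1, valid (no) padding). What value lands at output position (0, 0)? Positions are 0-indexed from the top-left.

The receptive field on the input at this output position is [1 0 11]. Elementwise product with the kernel and sum: 0·1 + 11·2.

22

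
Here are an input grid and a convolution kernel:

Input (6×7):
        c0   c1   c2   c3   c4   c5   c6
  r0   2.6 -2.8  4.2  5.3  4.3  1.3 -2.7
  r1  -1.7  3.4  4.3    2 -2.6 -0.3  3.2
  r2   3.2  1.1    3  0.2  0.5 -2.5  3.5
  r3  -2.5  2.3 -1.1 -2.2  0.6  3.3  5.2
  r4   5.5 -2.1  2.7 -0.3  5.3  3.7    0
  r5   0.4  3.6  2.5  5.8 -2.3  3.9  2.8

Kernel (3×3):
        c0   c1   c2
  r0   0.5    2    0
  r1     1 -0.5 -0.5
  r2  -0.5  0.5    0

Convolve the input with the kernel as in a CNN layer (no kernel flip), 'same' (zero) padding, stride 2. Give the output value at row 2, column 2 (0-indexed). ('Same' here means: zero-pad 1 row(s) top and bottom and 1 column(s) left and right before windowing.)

-8.75

The receptive field on the zero-padded input at this output position is [-2.2 0.6 3.3 / -0.3 5.3 3.7 / 5.8 -2.3 3.9]. Elementwise product with the kernel and sum: -2.2·0.5 + 0.6·2 + -0.3·1 + 5.3·-0.5 + 3.7·-0.5 + 5.8·-0.5 + -2.3·0.5.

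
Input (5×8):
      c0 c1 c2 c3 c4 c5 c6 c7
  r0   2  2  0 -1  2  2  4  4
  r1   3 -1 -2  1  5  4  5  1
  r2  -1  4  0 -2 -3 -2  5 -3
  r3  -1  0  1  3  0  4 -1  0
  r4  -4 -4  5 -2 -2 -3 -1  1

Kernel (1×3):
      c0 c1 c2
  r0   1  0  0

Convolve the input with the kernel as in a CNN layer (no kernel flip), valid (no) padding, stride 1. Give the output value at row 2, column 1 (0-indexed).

The receptive field on the input at this output position is [4 0 -2]. Elementwise product with the kernel and sum: 4·1.

4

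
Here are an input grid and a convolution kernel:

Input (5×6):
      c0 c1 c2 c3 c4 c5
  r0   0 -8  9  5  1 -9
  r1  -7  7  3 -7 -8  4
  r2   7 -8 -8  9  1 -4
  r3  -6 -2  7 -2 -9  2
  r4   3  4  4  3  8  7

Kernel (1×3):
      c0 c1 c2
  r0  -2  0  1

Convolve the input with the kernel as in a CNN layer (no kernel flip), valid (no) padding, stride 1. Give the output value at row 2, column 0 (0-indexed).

-22

The receptive field on the input at this output position is [7 -8 -8]. Elementwise product with the kernel and sum: 7·-2 + -8·1.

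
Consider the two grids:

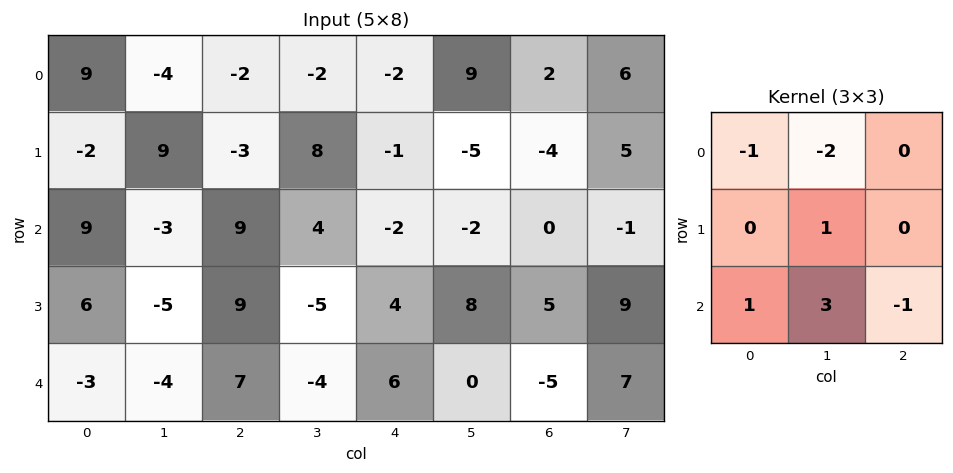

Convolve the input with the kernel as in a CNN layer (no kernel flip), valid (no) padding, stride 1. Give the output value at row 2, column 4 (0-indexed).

25

The receptive field on the input at this output position is [-2 -2 0 / 4 8 5 / 6 0 -5]. Elementwise product with the kernel and sum: -2·-1 + -2·-2 + 8·1 + 6·1 + 0·3 + -5·-1.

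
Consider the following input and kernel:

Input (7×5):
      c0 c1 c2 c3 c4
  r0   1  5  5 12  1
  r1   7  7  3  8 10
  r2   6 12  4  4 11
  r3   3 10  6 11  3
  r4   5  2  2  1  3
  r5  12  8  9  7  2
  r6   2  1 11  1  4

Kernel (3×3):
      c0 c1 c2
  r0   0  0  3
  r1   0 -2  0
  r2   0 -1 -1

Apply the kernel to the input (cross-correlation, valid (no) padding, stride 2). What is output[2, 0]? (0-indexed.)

The receptive field on the input at this output position is [5 2 2 / 12 8 9 / 2 1 11]. Elementwise product with the kernel and sum: 2·3 + 8·-2 + 1·-1 + 11·-1.

-22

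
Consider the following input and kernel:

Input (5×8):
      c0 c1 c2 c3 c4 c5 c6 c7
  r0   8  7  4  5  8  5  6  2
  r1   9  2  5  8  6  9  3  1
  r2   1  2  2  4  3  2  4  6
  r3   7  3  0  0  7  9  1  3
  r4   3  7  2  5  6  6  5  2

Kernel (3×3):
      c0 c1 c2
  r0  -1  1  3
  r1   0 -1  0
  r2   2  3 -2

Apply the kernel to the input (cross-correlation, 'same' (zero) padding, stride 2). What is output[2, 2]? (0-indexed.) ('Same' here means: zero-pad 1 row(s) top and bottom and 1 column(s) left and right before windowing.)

28

The receptive field on the zero-padded input at this output position is [0 7 9 / 5 6 6 / 0 0 0]. Elementwise product with the kernel and sum: 0·-1 + 7·1 + 9·3 + 6·-1 + 0·2 + 0·3 + 0·-2.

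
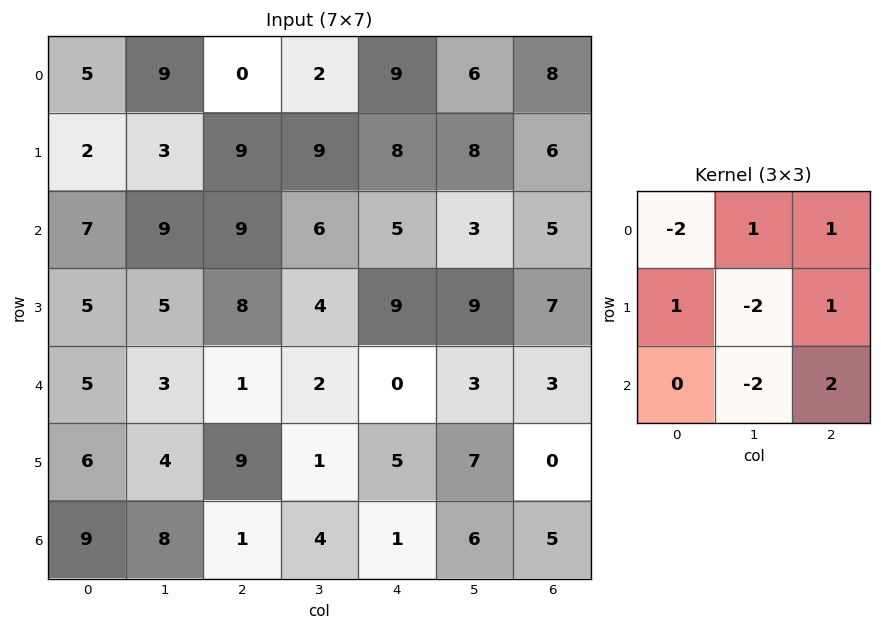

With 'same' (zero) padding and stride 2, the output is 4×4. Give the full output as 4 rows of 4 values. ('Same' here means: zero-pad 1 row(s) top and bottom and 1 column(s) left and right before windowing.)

Output[0,0]: The receptive field on the zero-padded input at this output position is [0 0 0 / 0 5 9 / 0 2 3]. Elementwise product with the kernel and sum: 0·-2 + 0·1 + 0·1 + 0·1 + 5·-2 + 9·1 + 2·-2 + 3·2.

1 11 -10 -22
0 1 -3 -31
-1 -11 19 -14
0 12 18 -18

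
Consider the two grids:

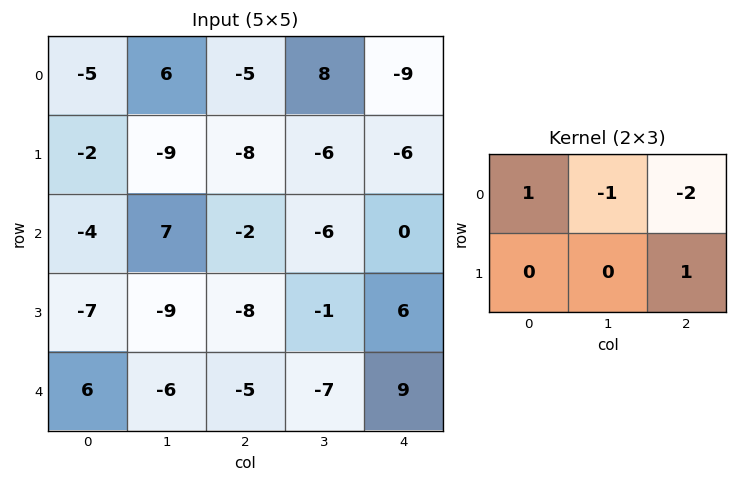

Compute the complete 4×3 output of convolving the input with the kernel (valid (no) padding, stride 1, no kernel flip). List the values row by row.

Output[0,0]: The receptive field on the input at this output position is [-5 6 -5 / -2 -9 -8]. Elementwise product with the kernel and sum: -5·1 + 6·-1 + -5·-2 + -8·1.

-9 -11 -1
21 5 10
-15 20 10
13 -6 -10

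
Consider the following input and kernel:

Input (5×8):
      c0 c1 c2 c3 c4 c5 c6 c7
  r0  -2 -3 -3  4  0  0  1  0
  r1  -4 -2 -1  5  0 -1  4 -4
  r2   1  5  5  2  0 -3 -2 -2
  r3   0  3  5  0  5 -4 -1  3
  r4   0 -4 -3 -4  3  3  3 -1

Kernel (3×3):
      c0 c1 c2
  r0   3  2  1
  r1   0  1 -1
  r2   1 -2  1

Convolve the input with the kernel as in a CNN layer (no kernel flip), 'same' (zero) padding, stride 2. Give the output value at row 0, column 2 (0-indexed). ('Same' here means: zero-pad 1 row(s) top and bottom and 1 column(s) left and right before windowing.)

4

The receptive field on the zero-padded input at this output position is [0 0 0 / 4 0 0 / 5 0 -1]. Elementwise product with the kernel and sum: 0·3 + 0·2 + 0·1 + 0·1 + 0·-1 + 5·1 + 0·-2 + -1·1.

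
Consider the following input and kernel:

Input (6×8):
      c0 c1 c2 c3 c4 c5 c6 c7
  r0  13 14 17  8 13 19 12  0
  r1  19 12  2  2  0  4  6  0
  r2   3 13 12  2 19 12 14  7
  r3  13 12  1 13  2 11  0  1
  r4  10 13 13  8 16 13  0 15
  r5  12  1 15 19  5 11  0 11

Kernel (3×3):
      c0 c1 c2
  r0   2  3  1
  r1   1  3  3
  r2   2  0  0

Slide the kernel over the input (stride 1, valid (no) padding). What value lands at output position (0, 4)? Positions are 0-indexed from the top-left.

The receptive field on the input at this output position is [13 19 12 / 0 4 6 / 19 12 14]. Elementwise product with the kernel and sum: 13·2 + 19·3 + 12·1 + 0·1 + 4·3 + 6·3 + 19·2.

163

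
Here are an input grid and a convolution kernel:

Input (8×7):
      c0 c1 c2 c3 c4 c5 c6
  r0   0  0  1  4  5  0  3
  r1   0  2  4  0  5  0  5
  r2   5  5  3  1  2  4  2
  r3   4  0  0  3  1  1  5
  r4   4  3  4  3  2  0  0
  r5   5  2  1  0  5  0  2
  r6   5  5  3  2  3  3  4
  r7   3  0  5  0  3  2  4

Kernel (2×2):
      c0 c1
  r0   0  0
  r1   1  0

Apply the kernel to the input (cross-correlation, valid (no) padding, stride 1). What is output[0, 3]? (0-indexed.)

0

The receptive field on the input at this output position is [4 5 / 0 5]. Elementwise product with the kernel and sum: 0·1.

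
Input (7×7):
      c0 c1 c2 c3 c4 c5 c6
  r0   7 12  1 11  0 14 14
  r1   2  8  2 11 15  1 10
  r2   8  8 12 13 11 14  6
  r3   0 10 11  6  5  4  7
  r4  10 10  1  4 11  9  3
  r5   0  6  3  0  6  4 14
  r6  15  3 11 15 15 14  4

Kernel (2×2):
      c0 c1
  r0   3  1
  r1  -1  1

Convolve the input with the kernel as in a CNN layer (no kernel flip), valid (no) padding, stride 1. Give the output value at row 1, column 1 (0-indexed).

The receptive field on the input at this output position is [8 2 / 8 12]. Elementwise product with the kernel and sum: 8·3 + 2·1 + 8·-1 + 12·1.

30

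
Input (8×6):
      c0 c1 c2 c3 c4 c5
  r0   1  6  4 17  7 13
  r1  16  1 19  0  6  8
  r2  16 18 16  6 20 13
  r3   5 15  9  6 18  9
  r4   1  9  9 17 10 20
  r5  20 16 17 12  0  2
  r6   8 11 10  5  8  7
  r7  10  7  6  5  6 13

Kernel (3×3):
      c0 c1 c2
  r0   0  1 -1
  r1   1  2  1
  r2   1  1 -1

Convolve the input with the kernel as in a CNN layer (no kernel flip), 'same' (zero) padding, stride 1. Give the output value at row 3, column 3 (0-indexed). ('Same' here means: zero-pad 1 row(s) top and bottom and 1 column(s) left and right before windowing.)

The receptive field on the zero-padded input at this output position is [16 6 20 / 9 6 18 / 9 17 10]. Elementwise product with the kernel and sum: 6·1 + 20·-1 + 9·1 + 6·2 + 18·1 + 9·1 + 17·1 + 10·-1.

41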